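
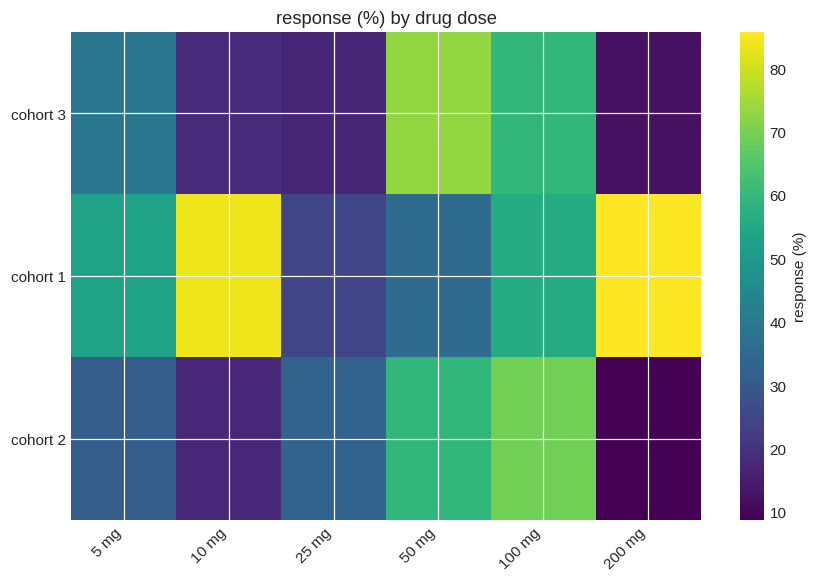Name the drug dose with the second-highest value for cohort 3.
Top 3 for cohort 3: 50 mg ≈ 70, 100 mg ≈ 60, 5 mg ≈ 40.

100 mg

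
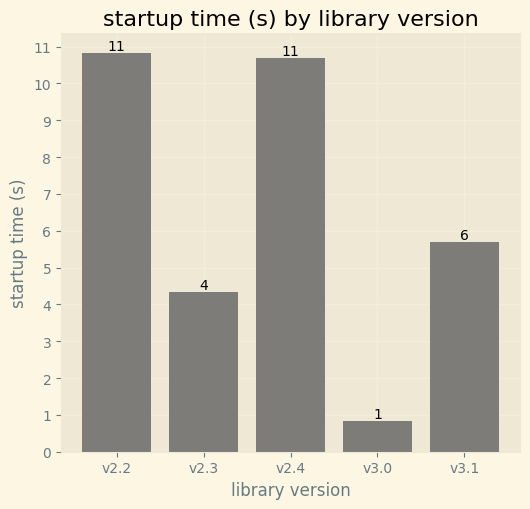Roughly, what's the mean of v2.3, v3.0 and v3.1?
(4 + 1 + 6) / 3 ≈ 4.

≈ 4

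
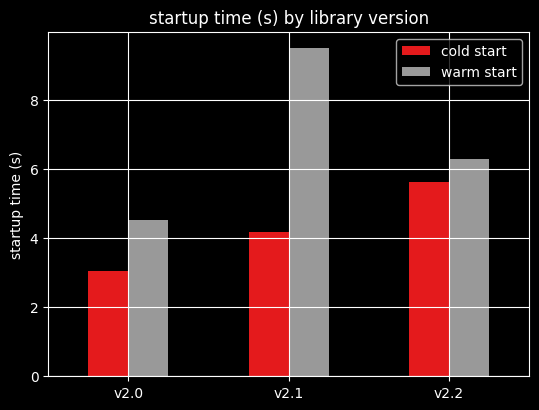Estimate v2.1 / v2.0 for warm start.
v2.1 ≈ 9, v2.0 ≈ 5; 9/5 ≈ 1.8.

≈ 1.8×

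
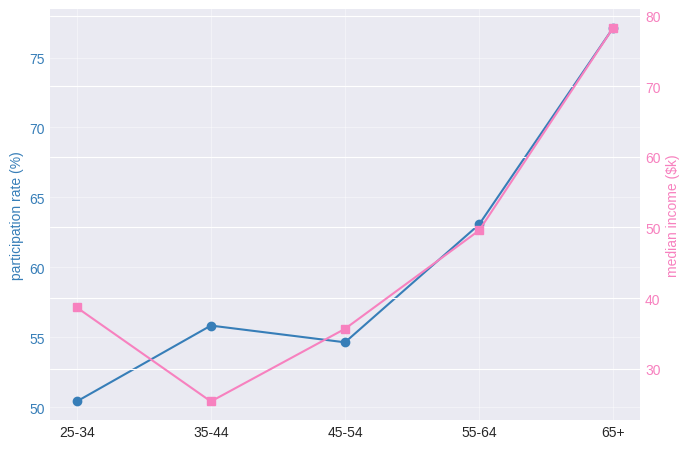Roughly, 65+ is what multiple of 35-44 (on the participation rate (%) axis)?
≈ 1.36×

65+ ≈ 75, 35-44 ≈ 55; 75/55 ≈ 1.36.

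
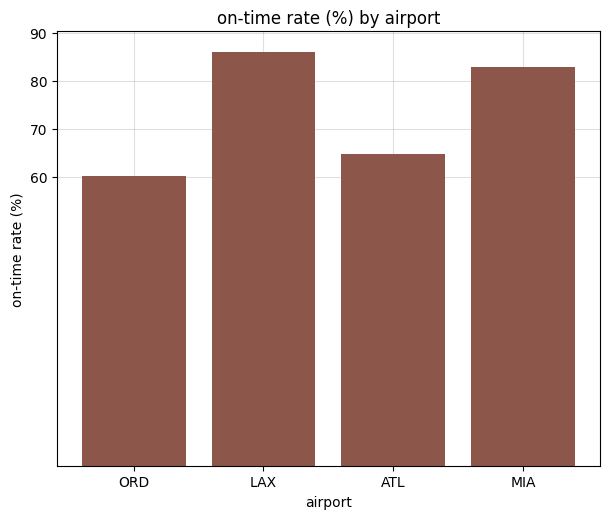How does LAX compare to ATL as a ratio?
≈ 1.5×

LAX ≈ 90, ATL ≈ 60; 90/60 ≈ 1.5.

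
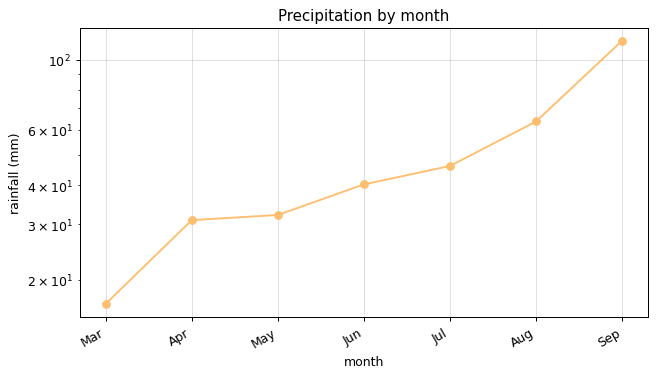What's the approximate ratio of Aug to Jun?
≈ 1.5×

Aug ≈ 60, Jun ≈ 40; 60/40 ≈ 1.5.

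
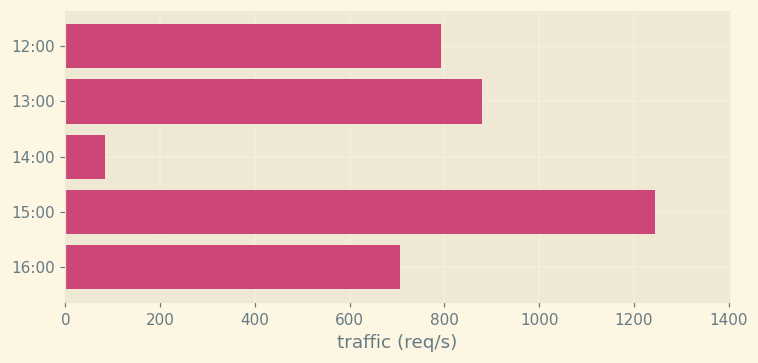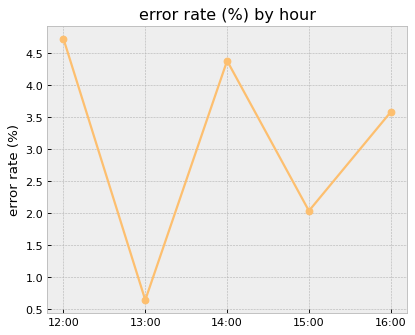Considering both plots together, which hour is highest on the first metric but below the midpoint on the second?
Chart 2 median error rate (%) ≈ 3.5; below-median hours: 13:00, 15:00. Among those, 15:00 has the highest traffic (req/s) (≈ 1200).

15:00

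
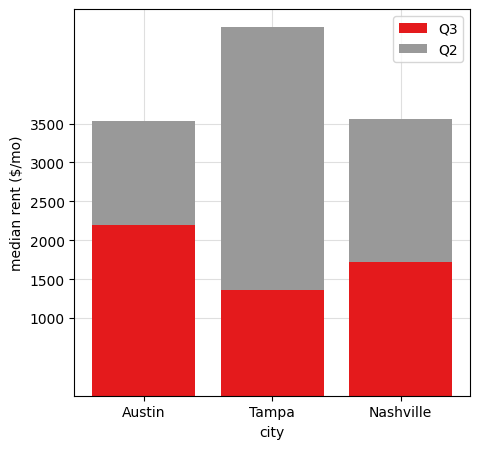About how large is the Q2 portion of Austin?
Q2 top ≈ 3500, bottom ≈ 2000; segment ≈ 1500.

≈ 1500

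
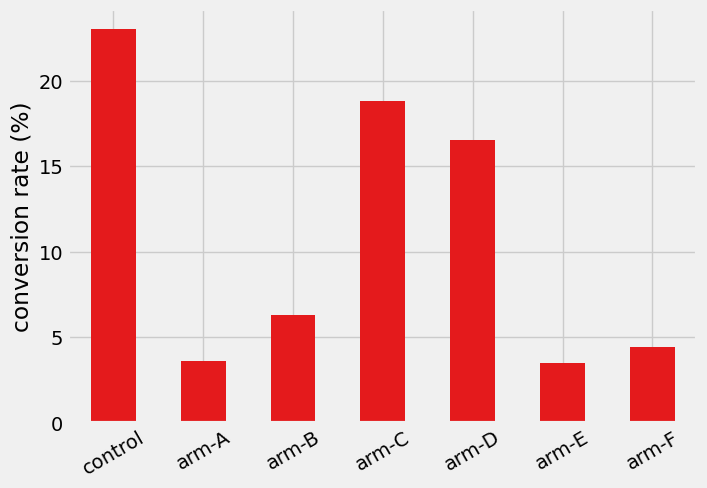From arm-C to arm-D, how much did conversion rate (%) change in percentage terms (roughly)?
≈ -11.1%

arm-C ≈ 18, arm-D ≈ 16; (16 − 18) / 18 ≈ -11.1%.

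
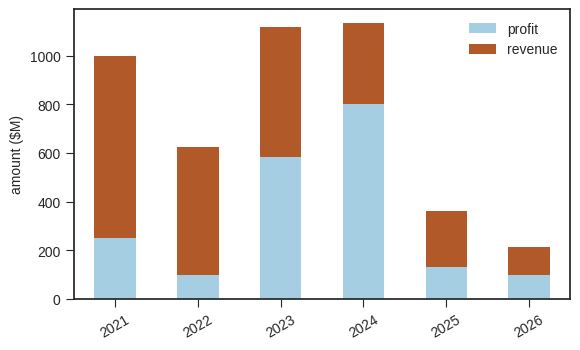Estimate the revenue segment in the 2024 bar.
≈ 300

revenue top ≈ 1100, bottom ≈ 800; segment ≈ 300.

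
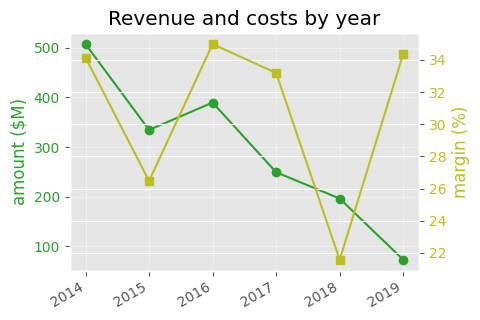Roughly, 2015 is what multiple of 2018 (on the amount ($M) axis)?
≈ 1.75×

2015 ≈ 350, 2018 ≈ 200; 350/200 ≈ 1.75.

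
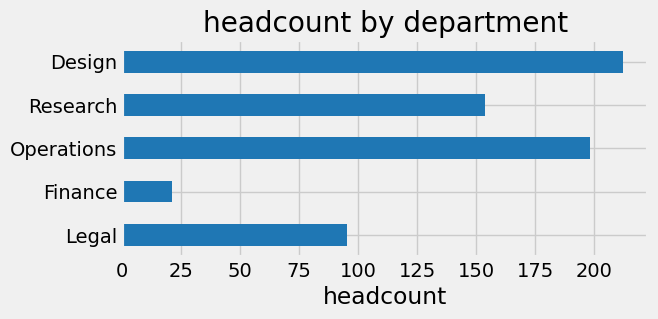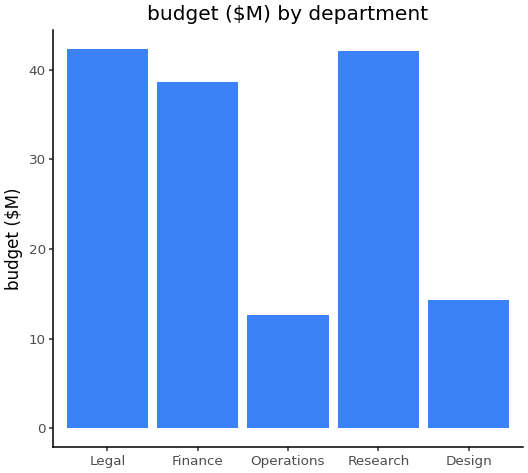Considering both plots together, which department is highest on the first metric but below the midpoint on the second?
Design

Chart 2 median budget ($M) ≈ 40; below-median departments: Operations, Design. Among those, Design has the highest headcount (≈ 220).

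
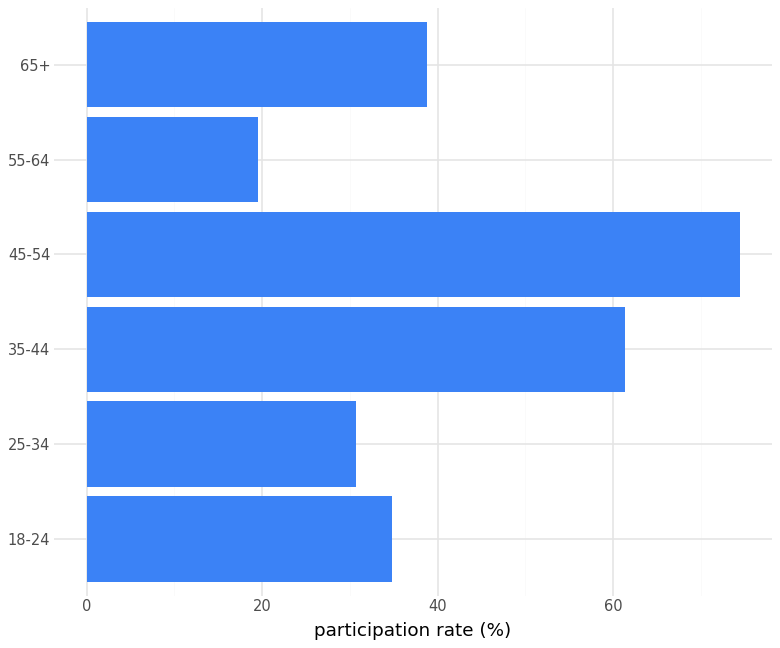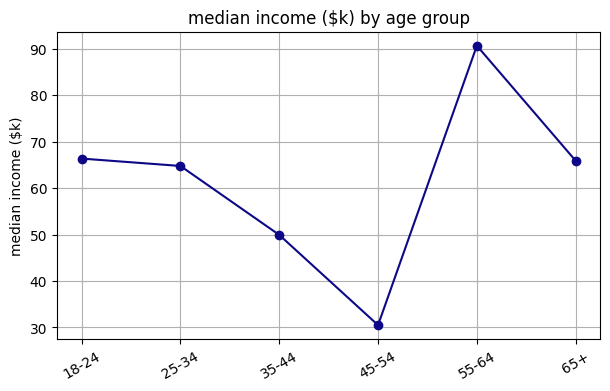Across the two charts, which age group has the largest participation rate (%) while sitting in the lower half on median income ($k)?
45-54

Chart 2 median median income ($k) ≈ 70; below-median age groups: 25-34, 35-44, 45-54. Among those, 45-54 has the highest participation rate (%) (≈ 70).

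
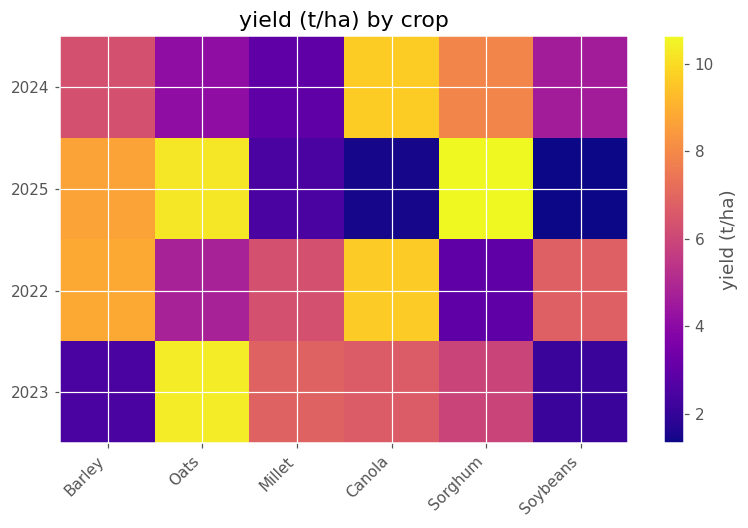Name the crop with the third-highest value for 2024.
Barley

Top 4 for 2024: Canola ≈ 10, Sorghum ≈ 8, Barley ≈ 6, Soybeans ≈ 5.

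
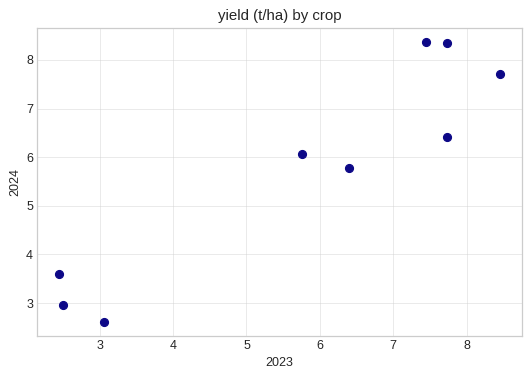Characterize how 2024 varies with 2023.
Points are positively correlated; strong (|r| ≈ 0.9).

positive, strong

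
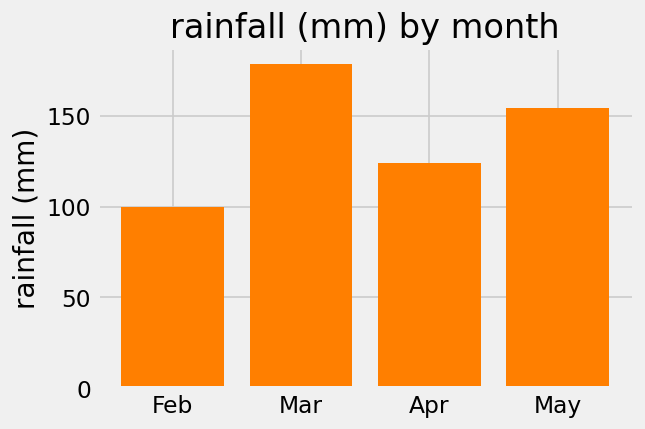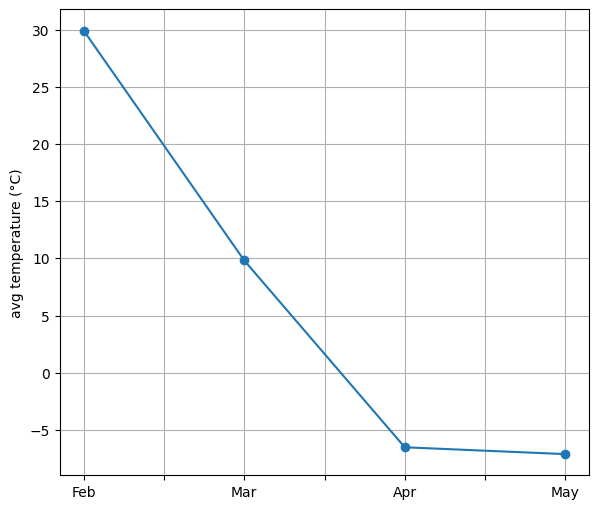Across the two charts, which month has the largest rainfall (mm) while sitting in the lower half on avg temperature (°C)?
May

Chart 2 median avg temperature (°C) ≈ 0; below-median months: Apr, May. Among those, May has the highest rainfall (mm) (≈ 160).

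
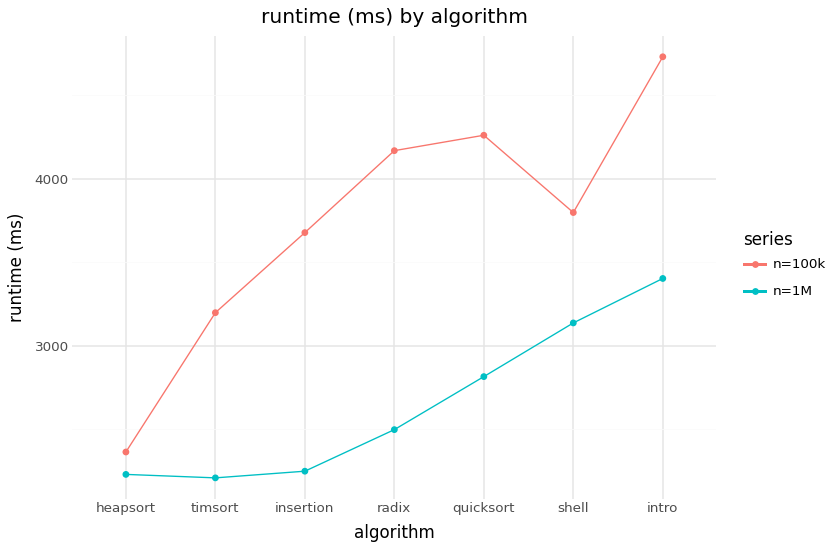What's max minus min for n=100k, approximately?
Max intro ≈ 4500, min heapsort ≈ 2500; range ≈ 2000.

≈ 2000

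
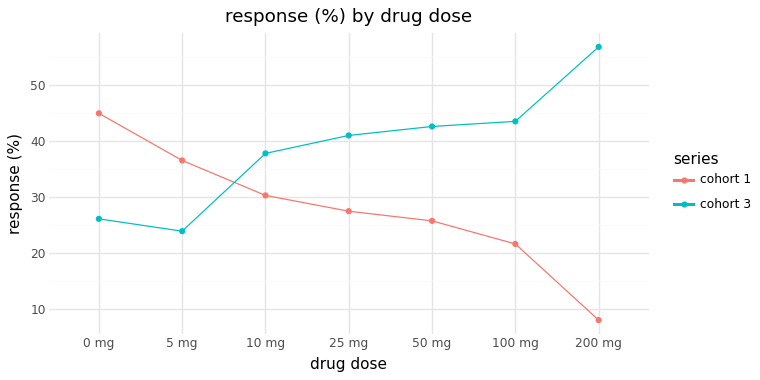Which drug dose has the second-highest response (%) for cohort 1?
5 mg

Top 3 for cohort 1: 0 mg ≈ 45, 5 mg ≈ 35, 10 mg ≈ 30.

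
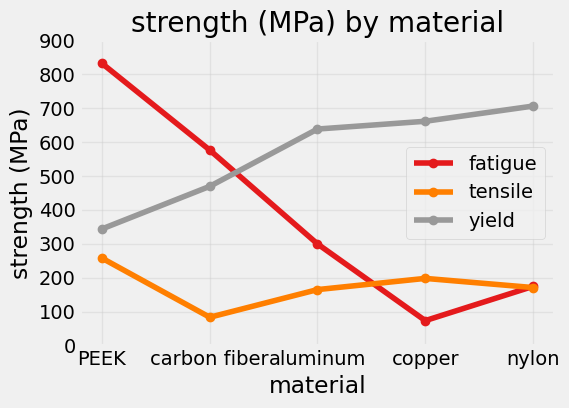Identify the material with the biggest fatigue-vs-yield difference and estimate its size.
copper, ≈ 600 MPa

copper: fatigue ≈ 100, yield ≈ 700 → gap ≈ 600. Next-largest (nylon) is only ≈ 500.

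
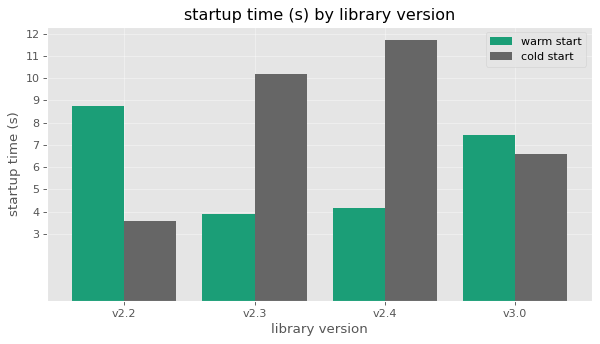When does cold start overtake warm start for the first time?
v2.3

v2.2: cold start ≈ 4 vs warm start ≈ 9 (not yet); v2.3: cold start ≈ 10 vs warm start ≈ 4 (first crossover).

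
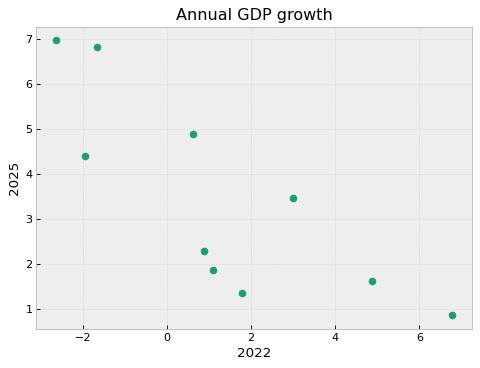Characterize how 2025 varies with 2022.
negative, strong

Points are negatively correlated; strong (|r| ≈ 0.8).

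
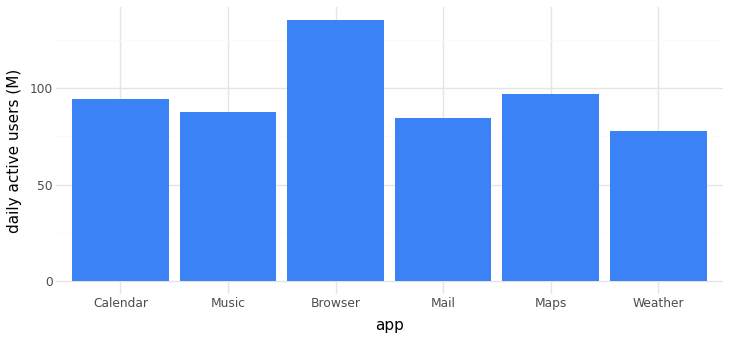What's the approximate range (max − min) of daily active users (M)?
Max Browser ≈ 140, min Weather ≈ 80; range ≈ 60.

≈ 60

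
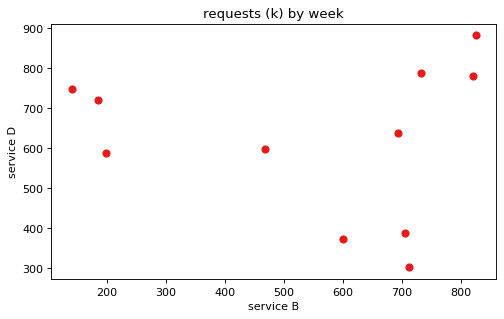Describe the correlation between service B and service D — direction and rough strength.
Points are roughly uncorrelated; weak (|r| ≈ 0.1).

no clear correlation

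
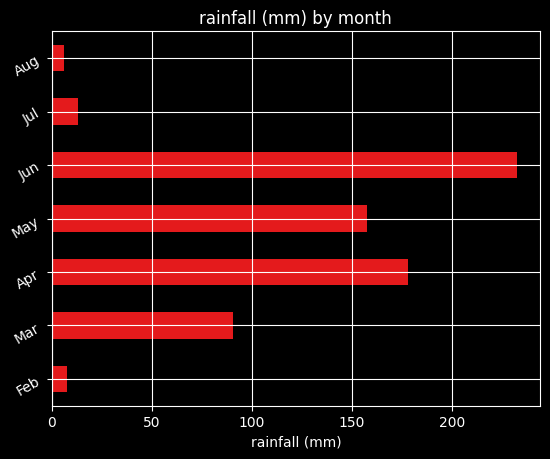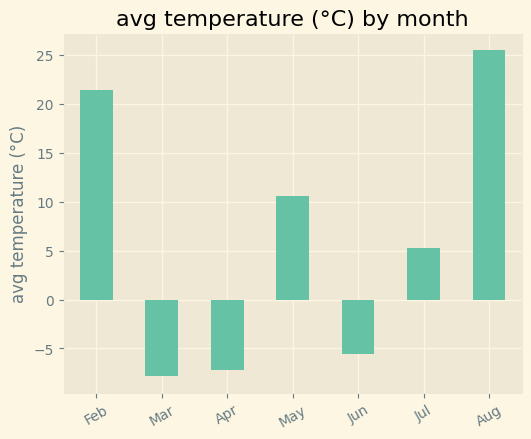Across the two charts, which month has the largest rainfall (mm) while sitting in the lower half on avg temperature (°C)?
Chart 2 median avg temperature (°C) ≈ 5; below-median months: Mar, Apr, Jun. Among those, Jun has the highest rainfall (mm) (≈ 225).

Jun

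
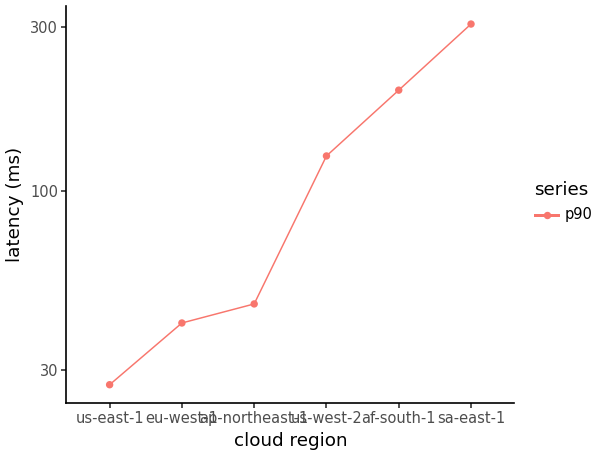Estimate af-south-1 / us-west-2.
af-south-1 ≈ 200, us-west-2 ≈ 125; 200/125 ≈ 1.6.

≈ 1.6×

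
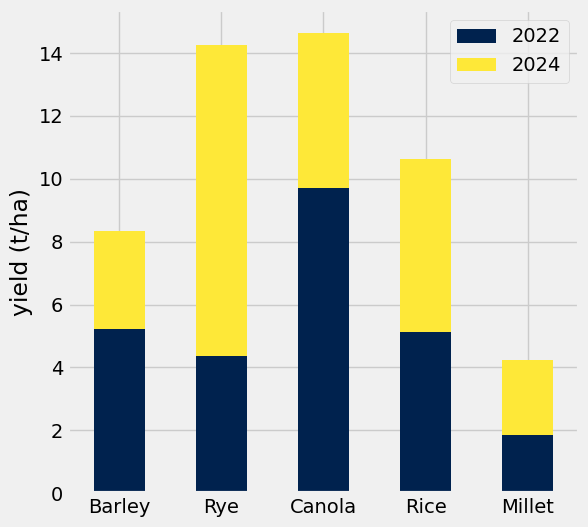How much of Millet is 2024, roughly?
≈ 2

2024 top ≈ 4, bottom ≈ 2; segment ≈ 2.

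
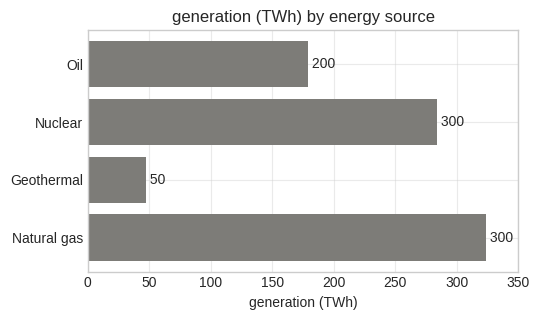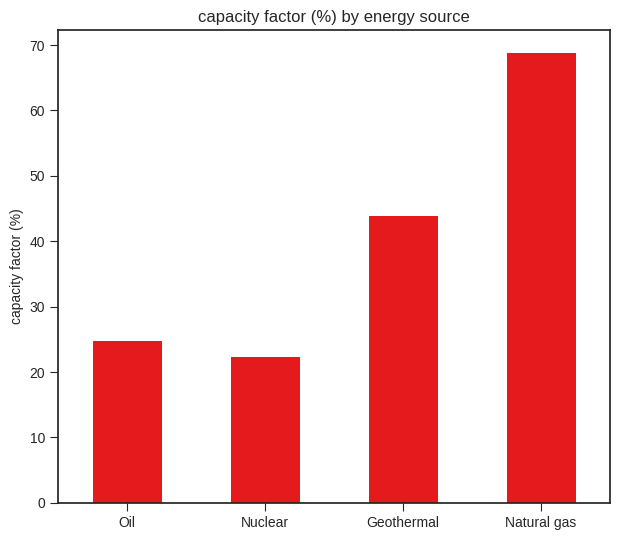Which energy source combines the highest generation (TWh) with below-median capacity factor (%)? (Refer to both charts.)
Nuclear

Chart 2 median capacity factor (%) ≈ 30; below-median energy sources: Oil, Nuclear. Among those, Nuclear has the highest generation (TWh) (≈ 300).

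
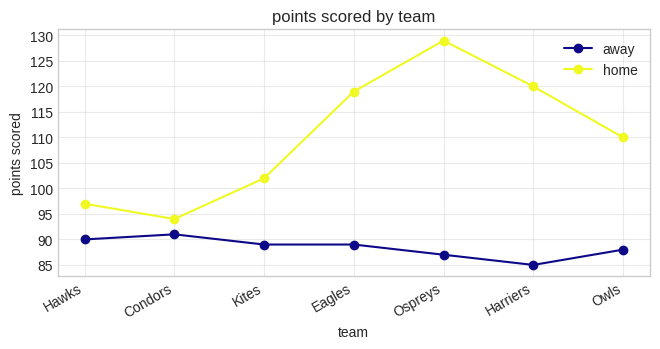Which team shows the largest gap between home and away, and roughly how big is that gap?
Ospreys: home ≈ 130, away ≈ 85 → gap ≈ 45. Next-largest (Harriers) is only ≈ 35.

Ospreys, ≈ 45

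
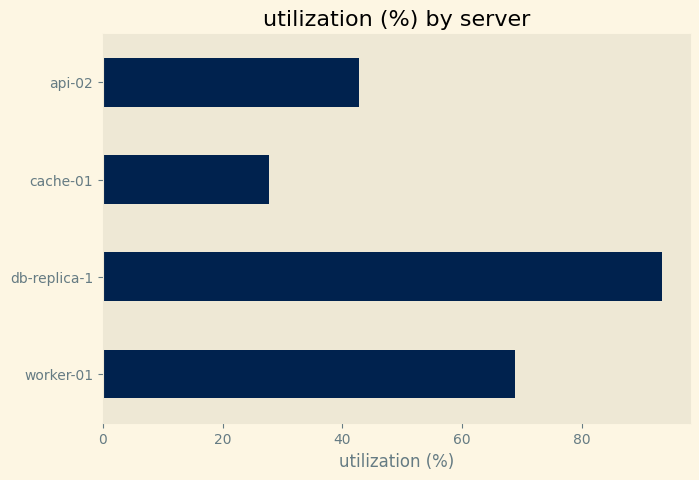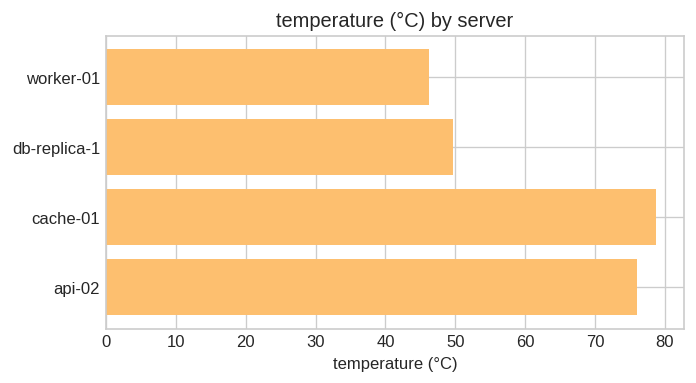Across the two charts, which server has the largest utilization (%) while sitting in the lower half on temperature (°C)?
db-replica-1

Chart 2 median temperature (°C) ≈ 60; below-median servers: worker-01, db-replica-1. Among those, db-replica-1 has the highest utilization (%) (≈ 90).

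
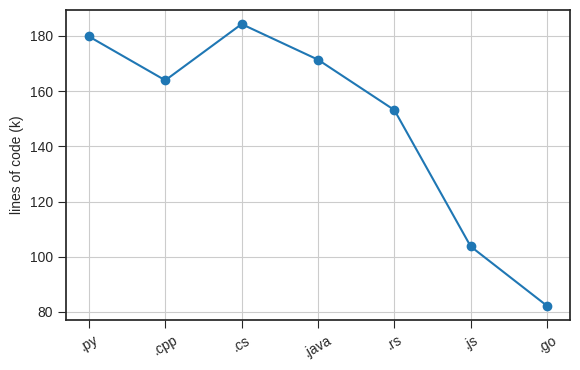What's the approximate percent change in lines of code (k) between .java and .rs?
.java ≈ 170, .rs ≈ 150; (150 − 170) / 170 ≈ -11.8%.

≈ -11.8%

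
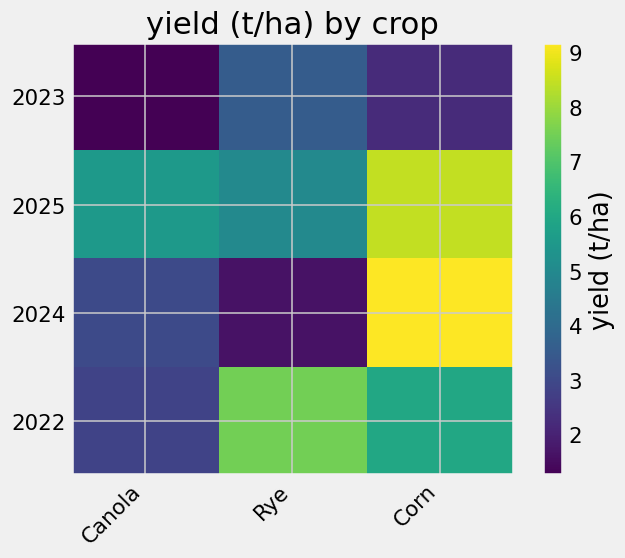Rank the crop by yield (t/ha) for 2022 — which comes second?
Top 3 for 2022: Rye ≈ 7, Corn ≈ 6, Canola ≈ 3.

Corn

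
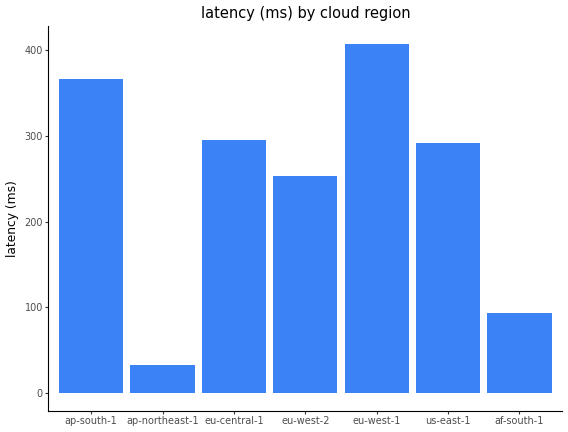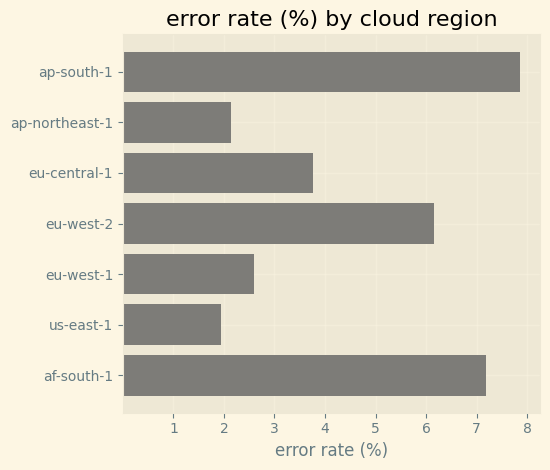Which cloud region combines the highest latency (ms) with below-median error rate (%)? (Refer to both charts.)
Chart 2 median error rate (%) ≈ 4; below-median cloud regions: ap-northeast-1, eu-west-1, us-east-1. Among those, eu-west-1 has the highest latency (ms) (≈ 400).

eu-west-1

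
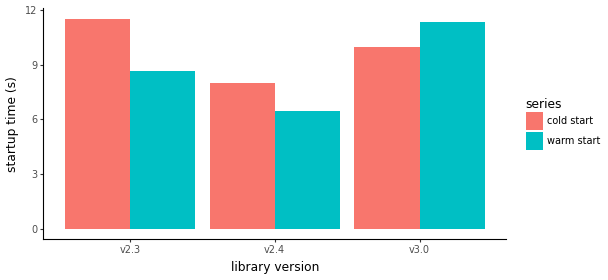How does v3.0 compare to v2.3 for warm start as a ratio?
v3.0 ≈ 11, v2.3 ≈ 9; 11/9 ≈ 1.22.

≈ 1.22×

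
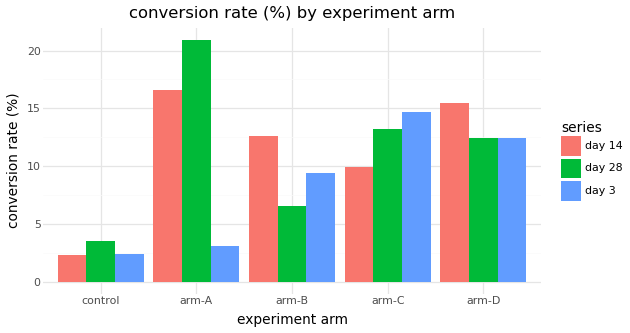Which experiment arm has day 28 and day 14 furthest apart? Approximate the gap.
arm-B, ≈ 6 %

arm-B: day 28 ≈ 6, day 14 ≈ 12 → gap ≈ 6. Next-largest (arm-A) is only ≈ 4.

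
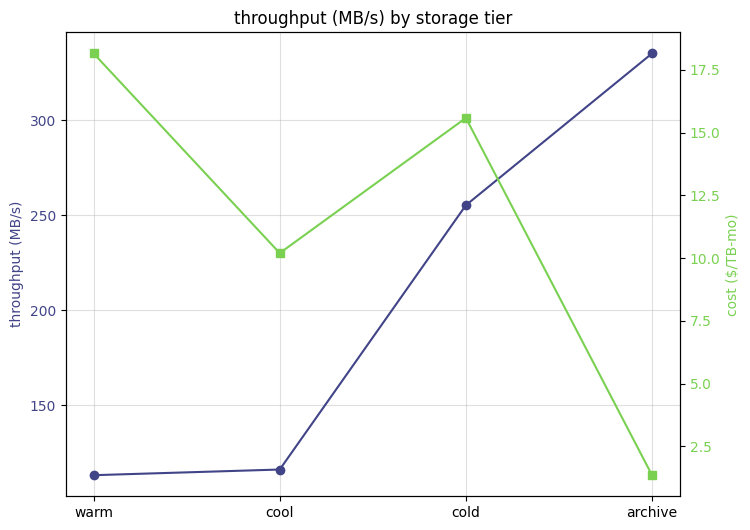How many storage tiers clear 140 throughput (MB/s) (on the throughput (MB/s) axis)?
Above 140: cold, archive.

2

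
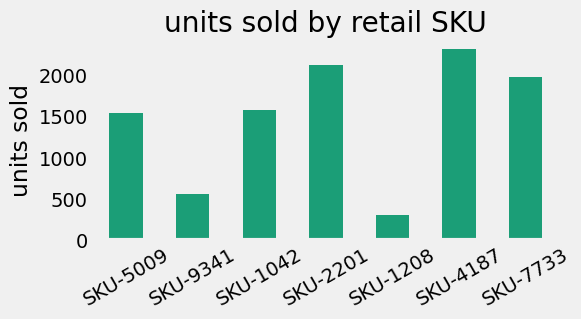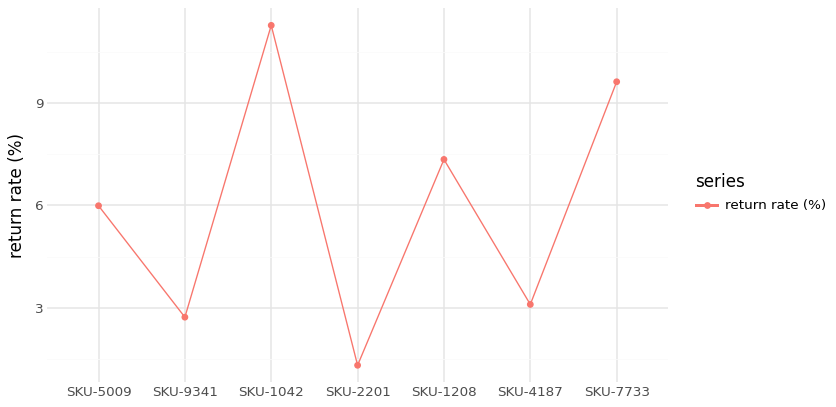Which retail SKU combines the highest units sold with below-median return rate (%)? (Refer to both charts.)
Chart 2 median return rate (%) ≈ 6; below-median retail SKUs: SKU-9341, SKU-2201, SKU-4187. Among those, SKU-4187 has the highest units sold (≈ 2500).

SKU-4187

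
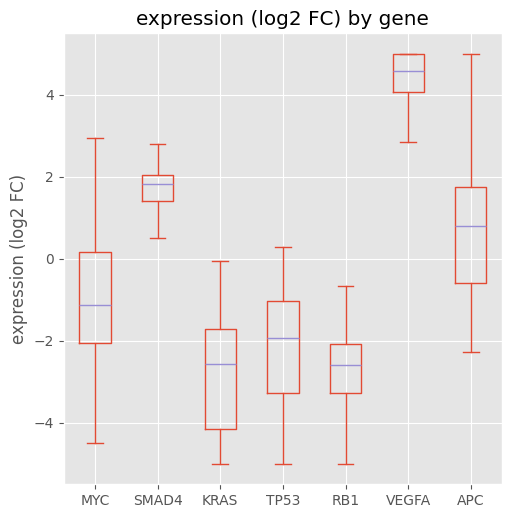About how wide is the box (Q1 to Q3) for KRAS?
Q3 ≈ -2, Q1 ≈ -4; IQR ≈ 2.

≈ 2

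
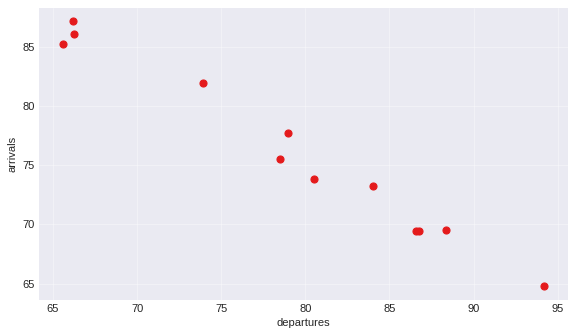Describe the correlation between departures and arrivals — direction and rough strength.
negative, strong

Points are negatively correlated; strong (|r| ≈ 1.0).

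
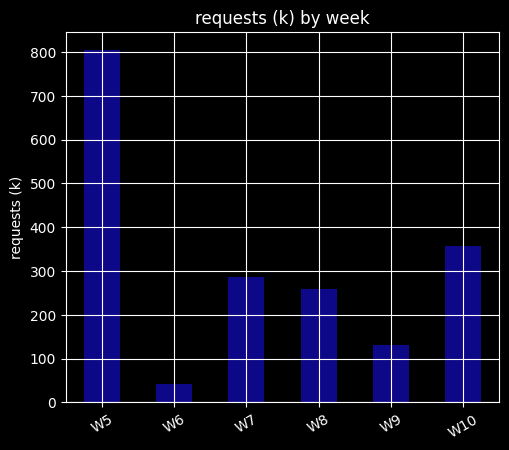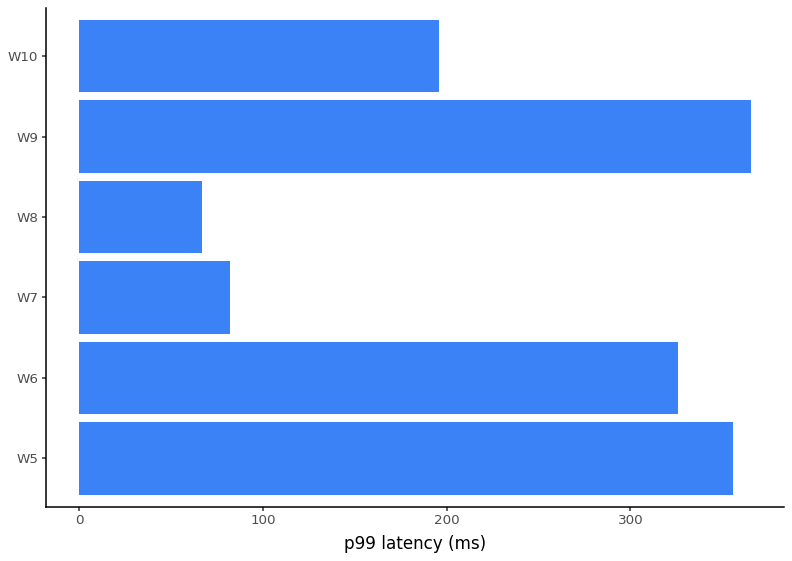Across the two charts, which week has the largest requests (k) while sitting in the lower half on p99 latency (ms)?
W10

Chart 2 median p99 latency (ms) ≈ 250; below-median weeks: W7, W8, W10. Among those, W10 has the highest requests (k) (≈ 400).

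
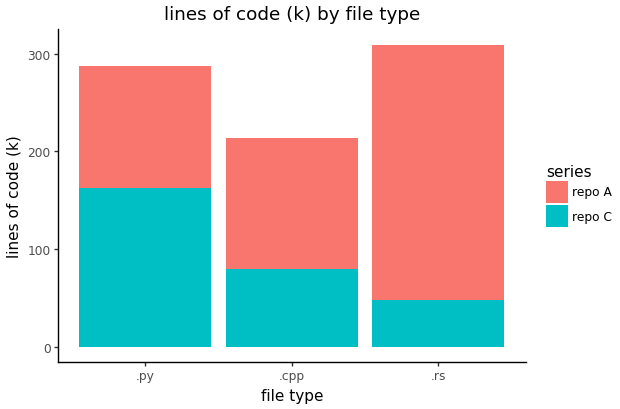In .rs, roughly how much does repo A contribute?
≈ 250

repo A top ≈ 300, bottom ≈ 50; segment ≈ 250.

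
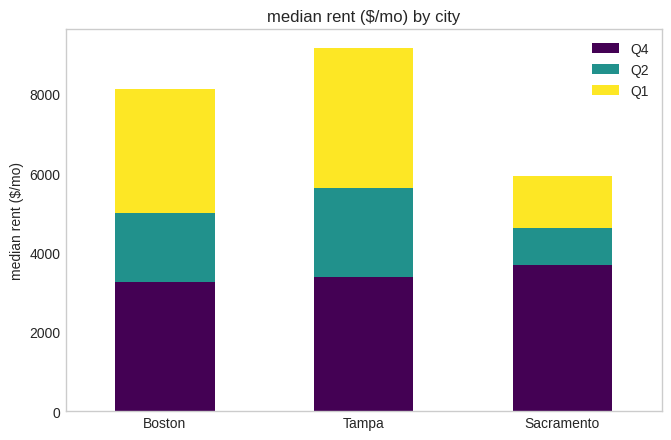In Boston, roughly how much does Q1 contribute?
≈ 3000

Q1 top ≈ 8000, bottom ≈ 5000; segment ≈ 3000.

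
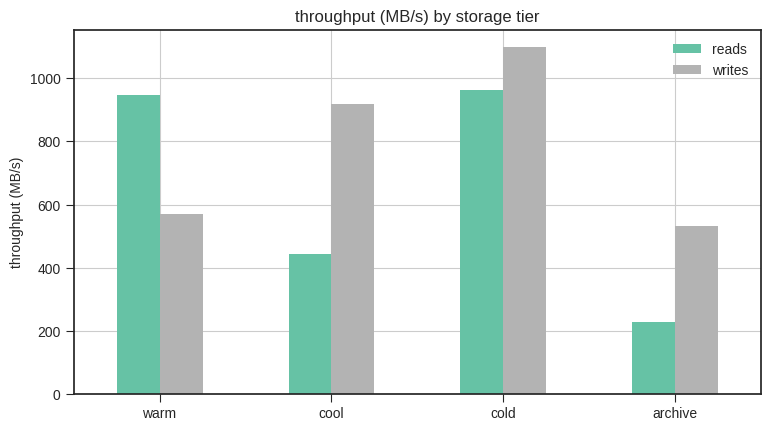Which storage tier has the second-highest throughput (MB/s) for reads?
warm

Top 3 for reads: cold ≈ 1000, warm ≈ 900, cool ≈ 400.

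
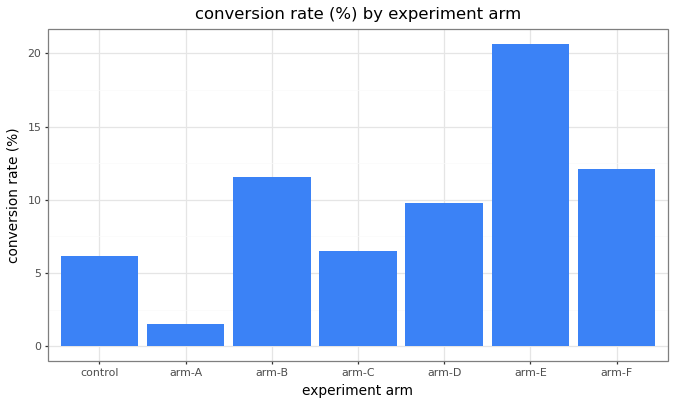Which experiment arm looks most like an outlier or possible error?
arm-E ≈ 20; the rest sit between ≈ 2 and ≈ 12.

arm-E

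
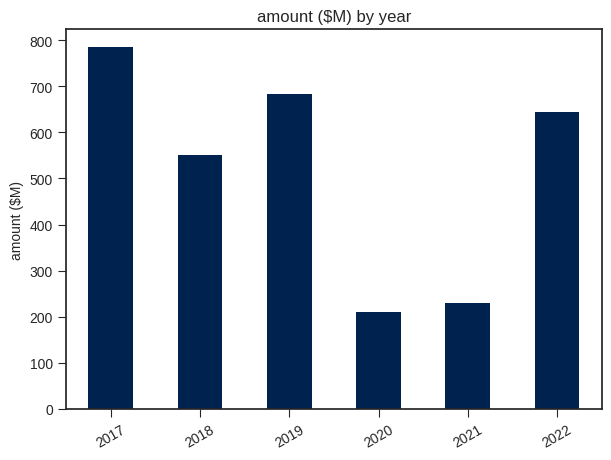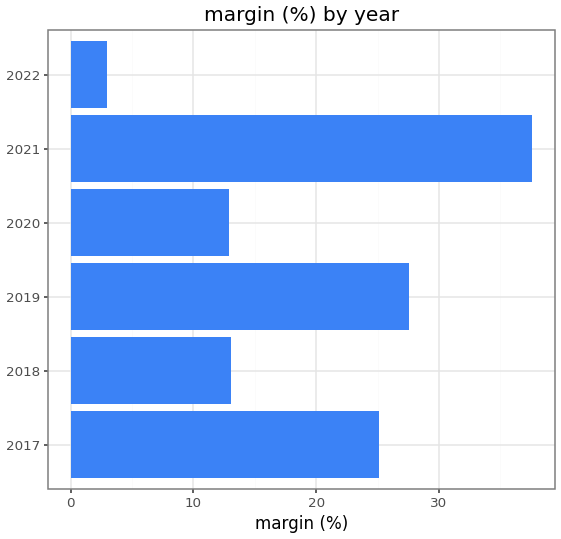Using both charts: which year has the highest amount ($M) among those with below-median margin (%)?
Chart 2 median margin (%) ≈ 20; below-median years: 2018, 2020, 2022. Among those, 2022 has the highest amount ($M) (≈ 600).

2022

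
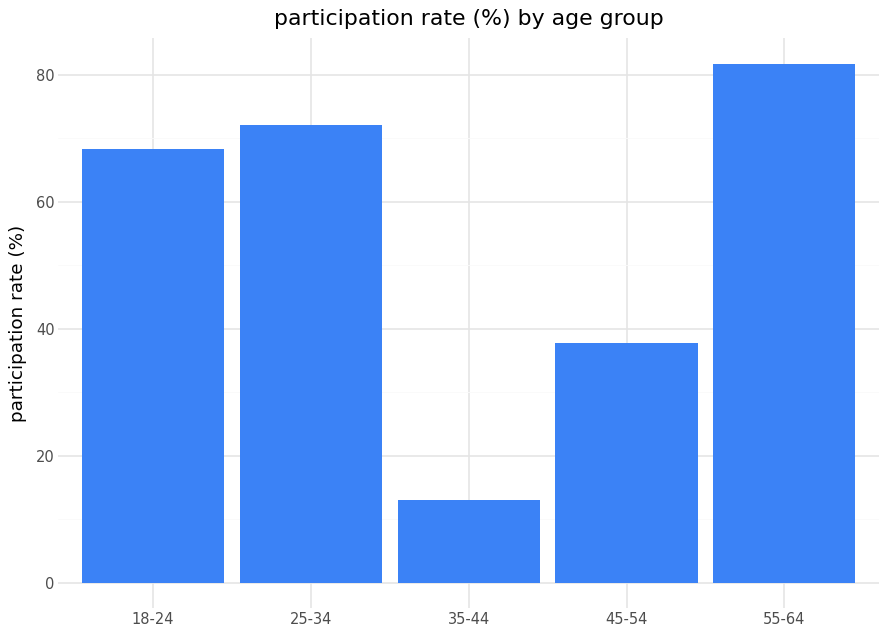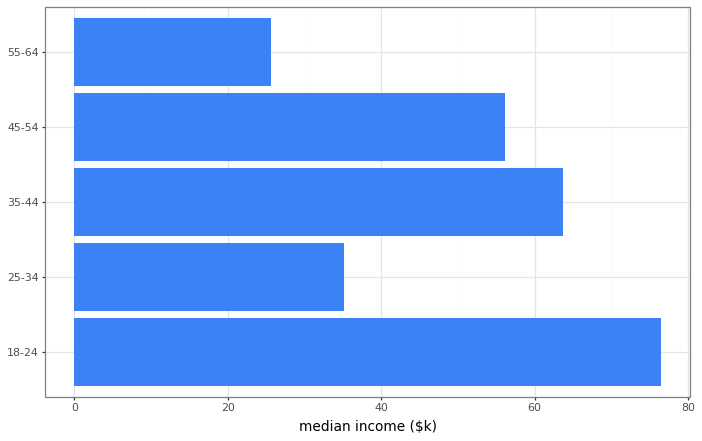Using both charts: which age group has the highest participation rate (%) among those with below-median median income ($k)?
Chart 2 median median income ($k) ≈ 60; below-median age groups: 25-34, 55-64. Among those, 55-64 has the highest participation rate (%) (≈ 80).

55-64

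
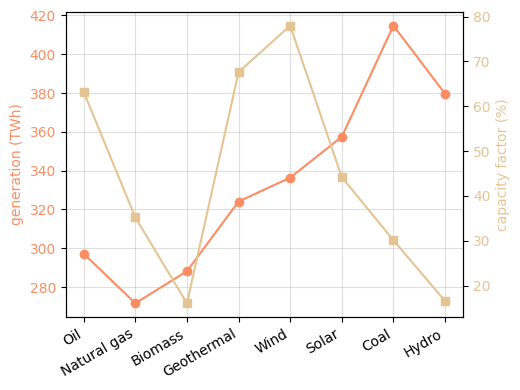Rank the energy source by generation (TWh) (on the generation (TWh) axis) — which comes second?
Top 3 (on the generation (TWh) axis): Coal ≈ 420, Hydro ≈ 380, Solar ≈ 360.

Hydro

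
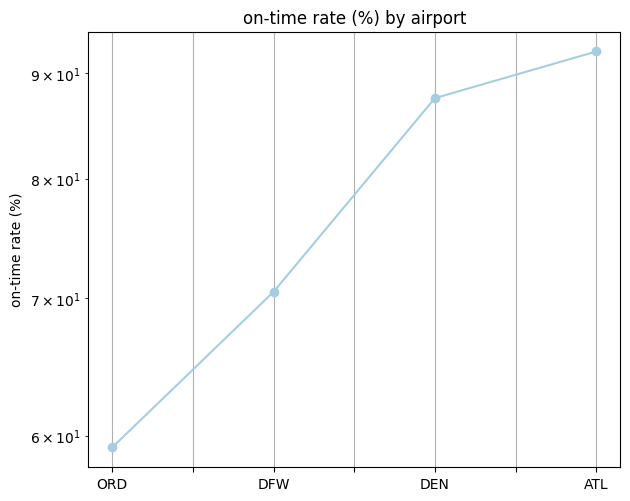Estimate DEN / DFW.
≈ 1.29×

DEN ≈ 90, DFW ≈ 70; 90/70 ≈ 1.29.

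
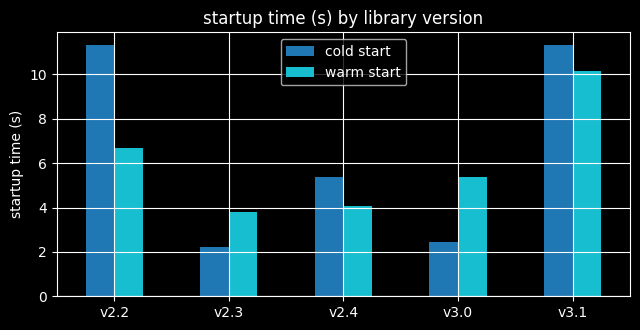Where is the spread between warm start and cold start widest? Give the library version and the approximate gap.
v2.2: warm start ≈ 7, cold start ≈ 11 → gap ≈ 4. Next-largest (v3.0) is only ≈ 3.

v2.2, ≈ 4 s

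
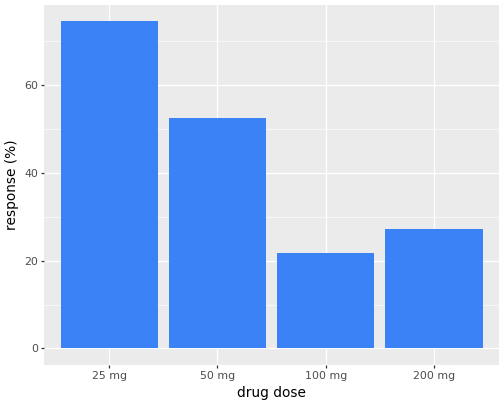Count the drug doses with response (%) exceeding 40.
2

Above 40: 25 mg, 50 mg.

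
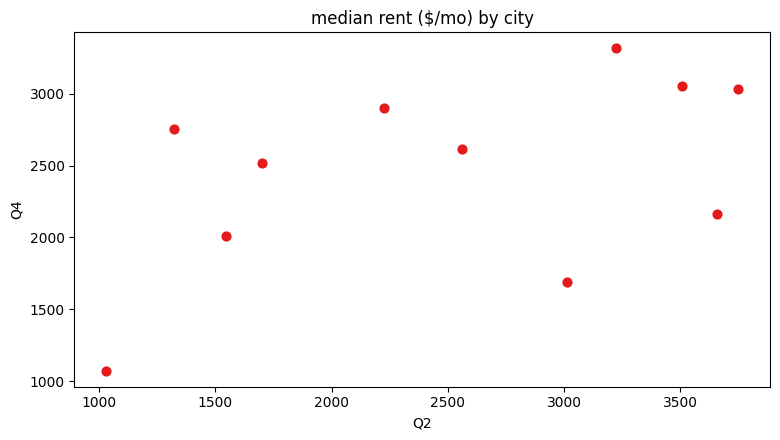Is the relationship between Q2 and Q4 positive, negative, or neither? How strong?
positive, moderate

Points are positively correlated; moderate (|r| ≈ 0.5).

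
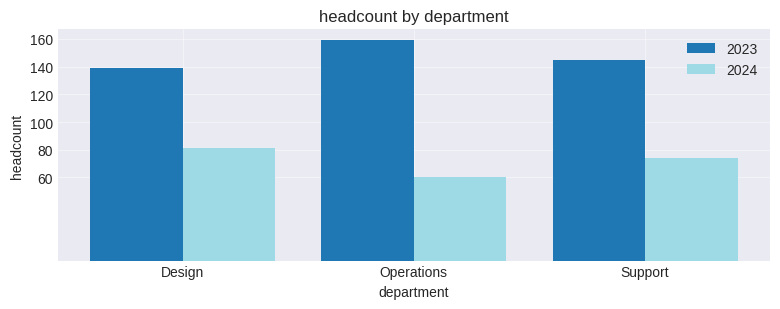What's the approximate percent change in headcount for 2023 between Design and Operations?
Design ≈ 140, Operations ≈ 160; (160 − 140) / 140 ≈ +14.3%.

≈ +14.3%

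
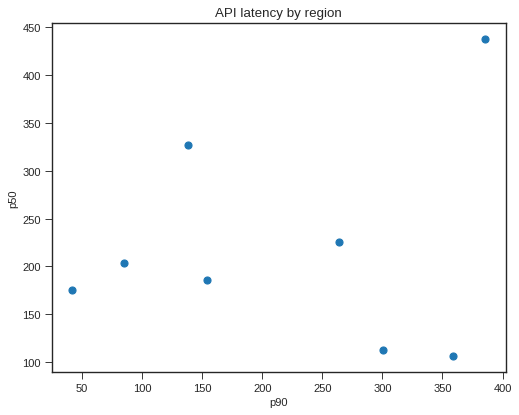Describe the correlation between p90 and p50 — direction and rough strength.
Points are roughly uncorrelated; weak (|r| ≈ 0.2).

no clear correlation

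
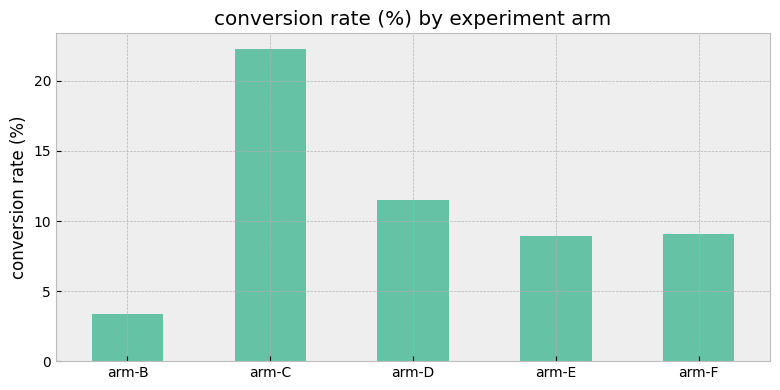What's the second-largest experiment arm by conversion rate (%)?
Top 3: arm-C ≈ 22, arm-D ≈ 12, arm-F ≈ 10.

arm-D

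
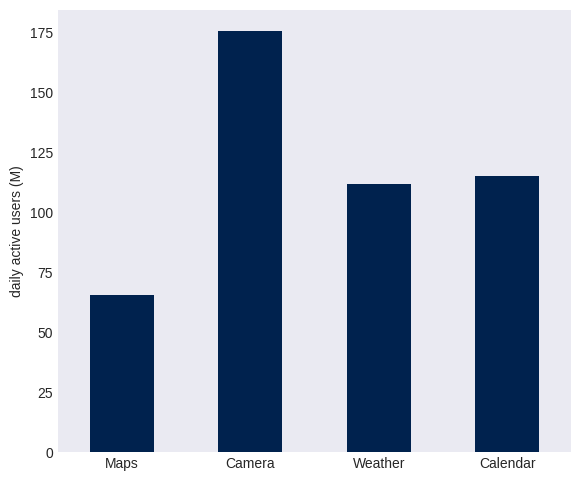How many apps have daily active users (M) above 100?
Above 100: Camera, Weather, Calendar.

3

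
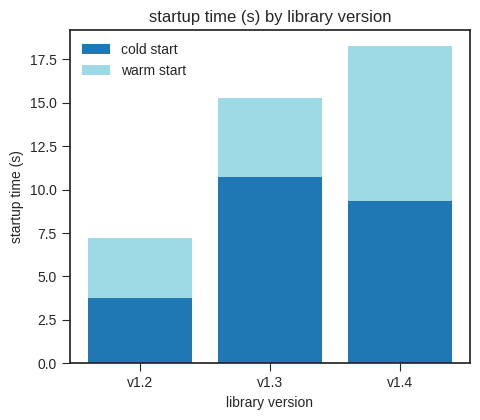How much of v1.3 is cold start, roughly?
≈ 10

cold start top ≈ 10, bottom ≈ 0; segment ≈ 10.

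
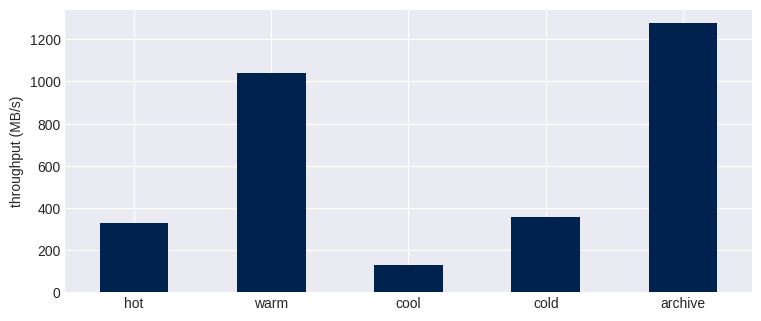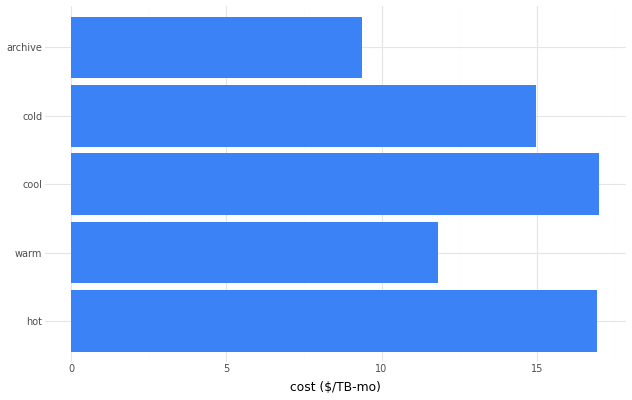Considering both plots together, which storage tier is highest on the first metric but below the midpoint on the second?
Chart 2 median cost ($/TB-mo) ≈ 14; below-median storage tiers: warm, archive. Among those, archive has the highest throughput (MB/s) (≈ 1200).

archive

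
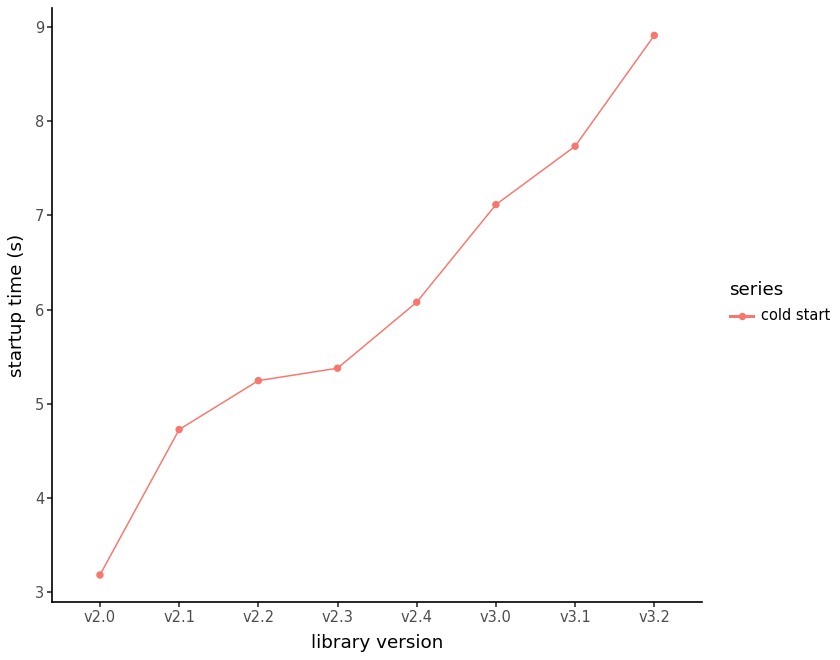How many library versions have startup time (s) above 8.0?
1

Above 8.0: v3.2.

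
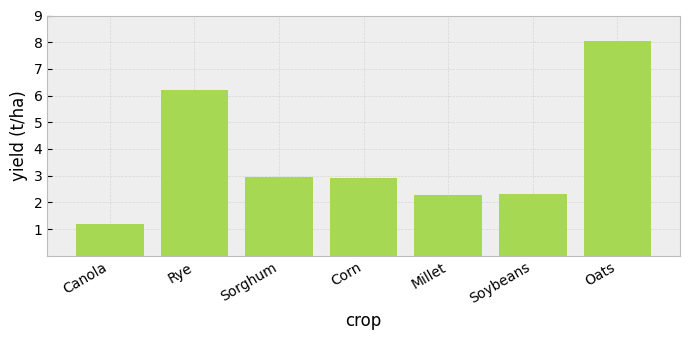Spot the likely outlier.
Oats

Oats ≈ 8; the rest sit between ≈ 1 and ≈ 6.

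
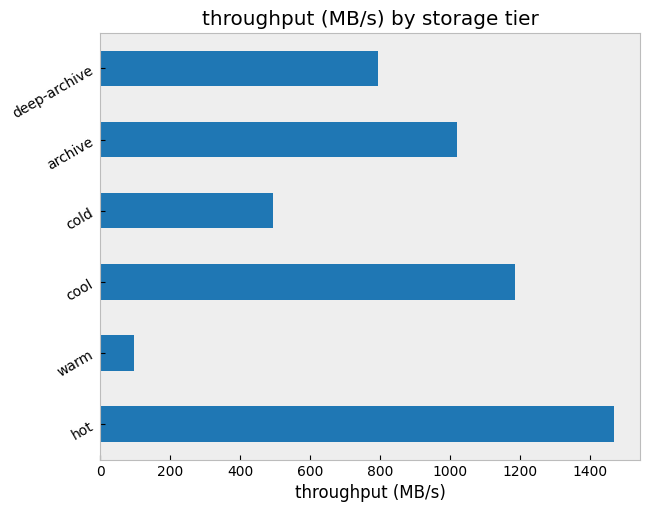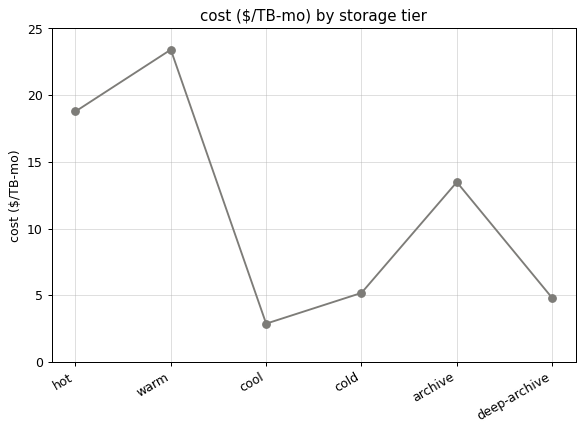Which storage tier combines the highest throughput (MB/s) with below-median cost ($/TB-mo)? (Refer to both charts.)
cool

Chart 2 median cost ($/TB-mo) ≈ 10; below-median storage tiers: cool, cold, deep-archive. Among those, cool has the highest throughput (MB/s) (≈ 1200).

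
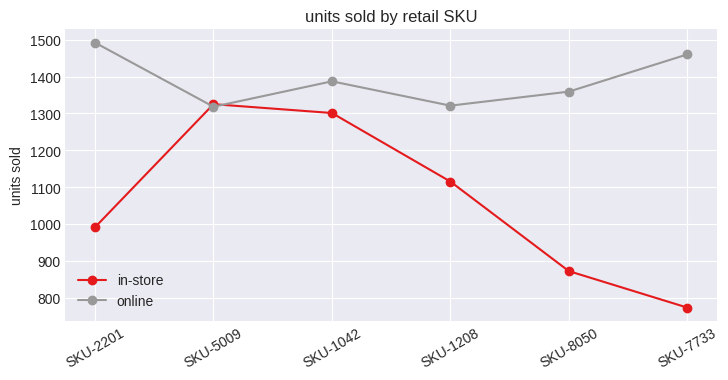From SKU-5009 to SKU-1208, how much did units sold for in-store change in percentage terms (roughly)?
SKU-5009 ≈ 1300, SKU-1208 ≈ 1100; (1100 − 1300) / 1300 ≈ -15.4%.

≈ -15.4%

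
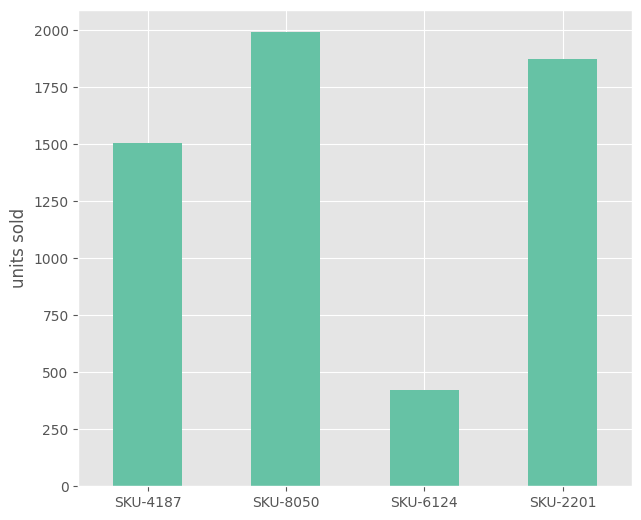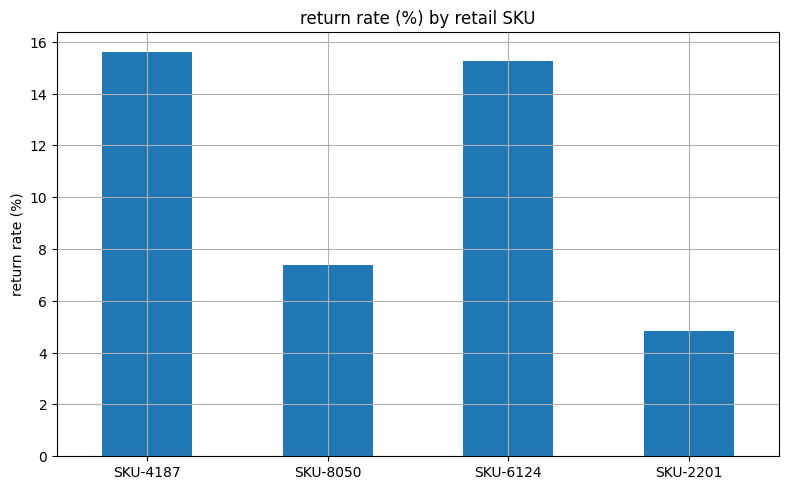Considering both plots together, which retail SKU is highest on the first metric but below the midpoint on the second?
SKU-8050

Chart 2 median return rate (%) ≈ 12; below-median retail SKUs: SKU-8050, SKU-2201. Among those, SKU-8050 has the highest units sold (≈ 2000).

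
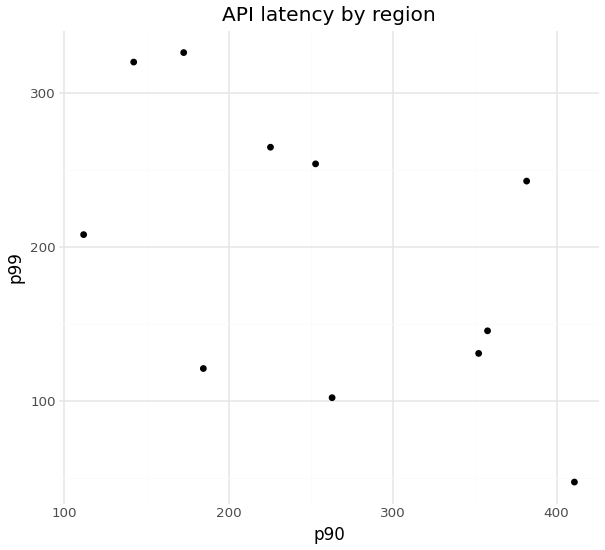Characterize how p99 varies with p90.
negative, moderate

Points are negatively correlated; moderate (|r| ≈ 0.6).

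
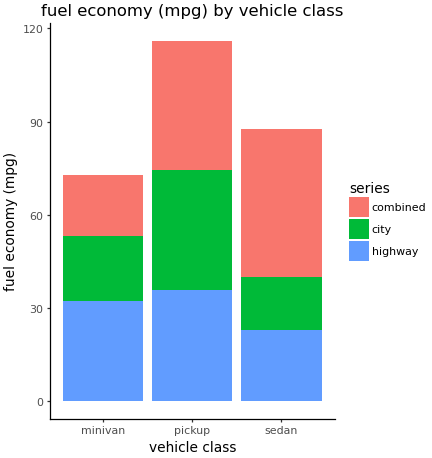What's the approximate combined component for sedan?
combined top ≈ 90, bottom ≈ 40; segment ≈ 50.

≈ 50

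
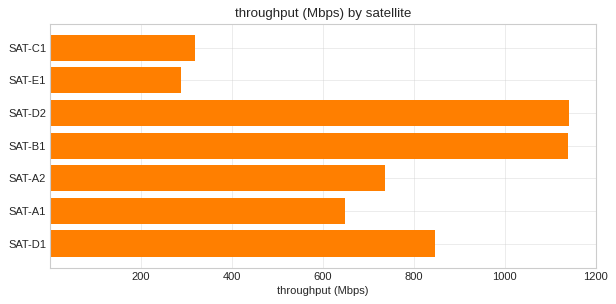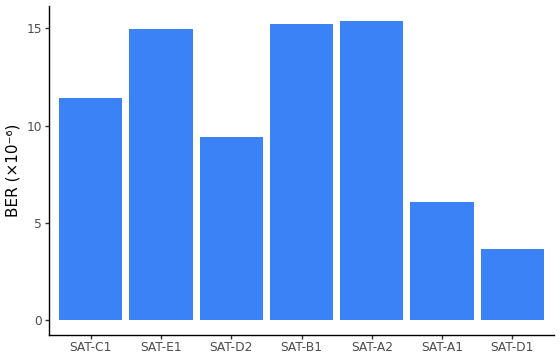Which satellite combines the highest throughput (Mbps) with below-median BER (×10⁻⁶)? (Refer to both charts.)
SAT-D2

Chart 2 median BER (×10⁻⁶) ≈ 12; below-median satellites: SAT-D2, SAT-A1, SAT-D1. Among those, SAT-D2 has the highest throughput (Mbps) (≈ 1200).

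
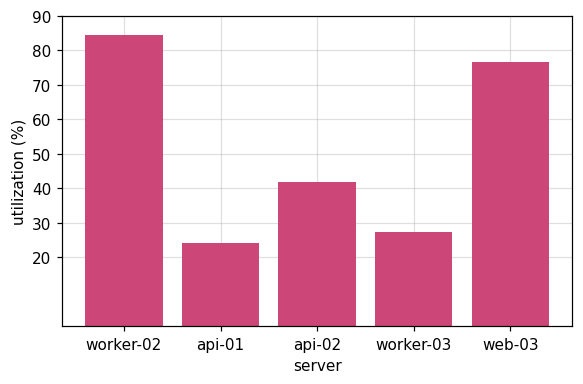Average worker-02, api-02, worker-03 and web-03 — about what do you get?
≈ 58

(80 + 40 + 30 + 80) / 4 ≈ 58.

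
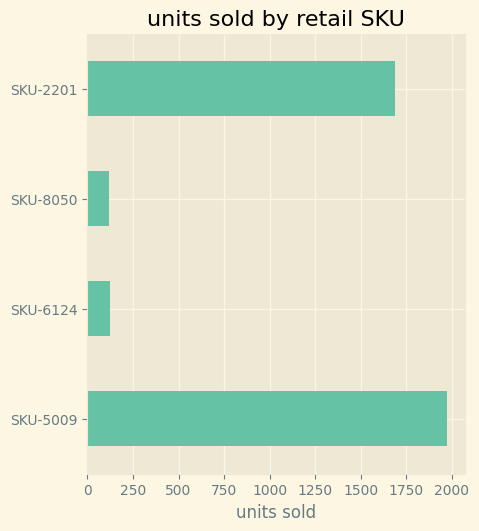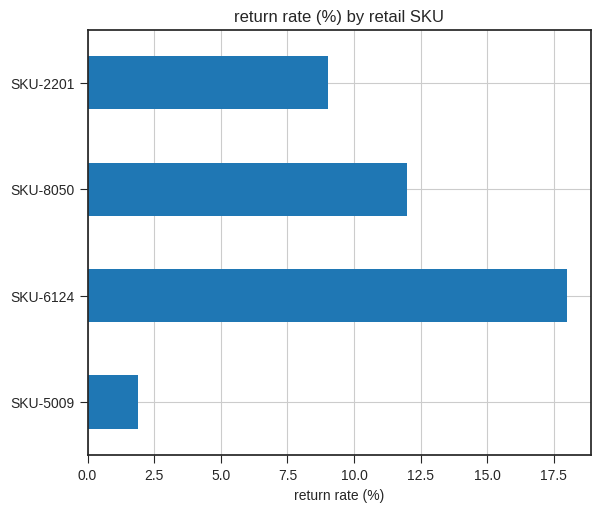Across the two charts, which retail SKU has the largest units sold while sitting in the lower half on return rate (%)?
SKU-5009

Chart 2 median return rate (%) ≈ 10; below-median retail SKUs: SKU-5009, SKU-2201. Among those, SKU-5009 has the highest units sold (≈ 2000).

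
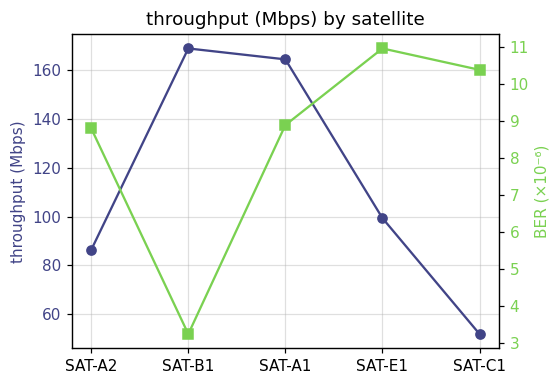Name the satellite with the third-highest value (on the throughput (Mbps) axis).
SAT-E1

Top 4 (on the throughput (Mbps) axis): SAT-B1 ≈ 170, SAT-A1 ≈ 160, SAT-E1 ≈ 100, SAT-A2 ≈ 90.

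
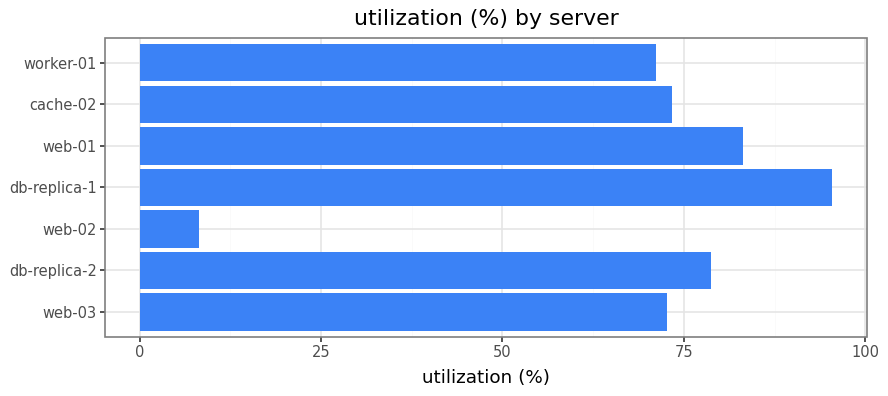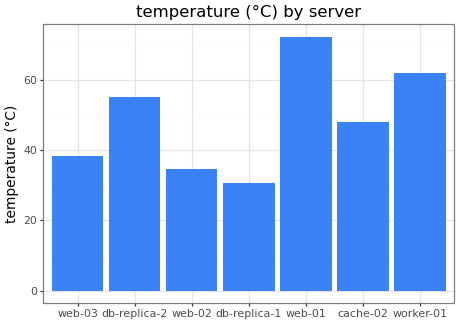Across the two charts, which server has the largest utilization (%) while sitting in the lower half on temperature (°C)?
db-replica-1

Chart 2 median temperature (°C) ≈ 50; below-median servers: web-03, web-02, db-replica-1. Among those, db-replica-1 has the highest utilization (%) (≈ 100).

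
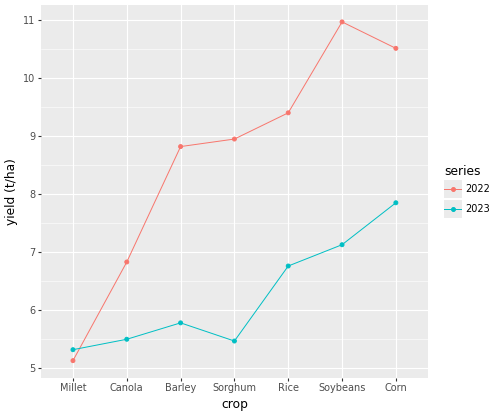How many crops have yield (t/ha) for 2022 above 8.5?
Above 8.5: Barley, Sorghum, Rice, Soybeans, Corn.

5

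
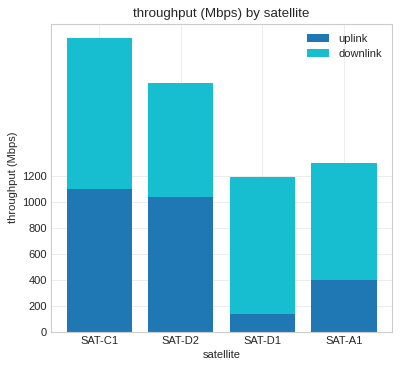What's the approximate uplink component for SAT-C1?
uplink top ≈ 1000, bottom ≈ 0; segment ≈ 1000.

≈ 1000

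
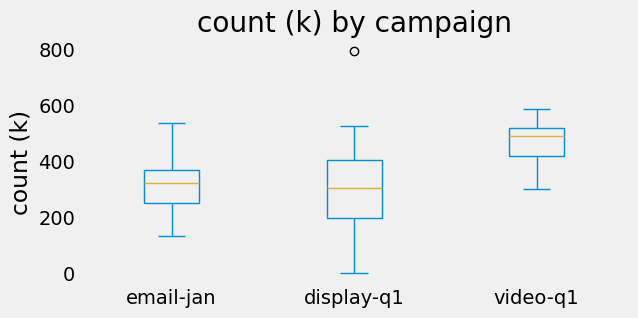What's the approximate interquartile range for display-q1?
Q3 ≈ 400, Q1 ≈ 200; IQR ≈ 200.

≈ 200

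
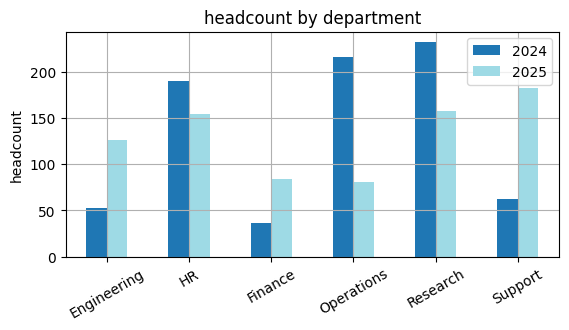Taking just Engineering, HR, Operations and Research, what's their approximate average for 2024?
≈ 180

(60 + 200 + 220 + 240) / 4 ≈ 180.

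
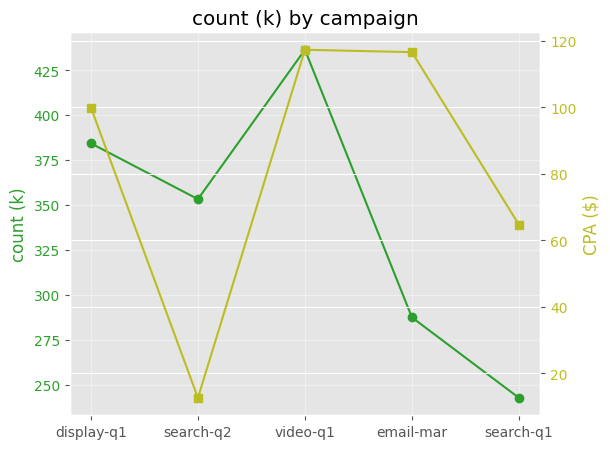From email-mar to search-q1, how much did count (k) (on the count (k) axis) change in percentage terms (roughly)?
email-mar ≈ 280, search-q1 ≈ 240; (240 − 280) / 280 ≈ -14.3%.

≈ -14.3%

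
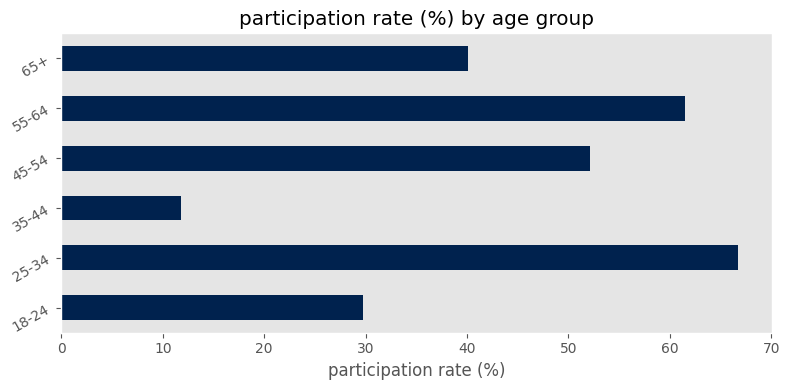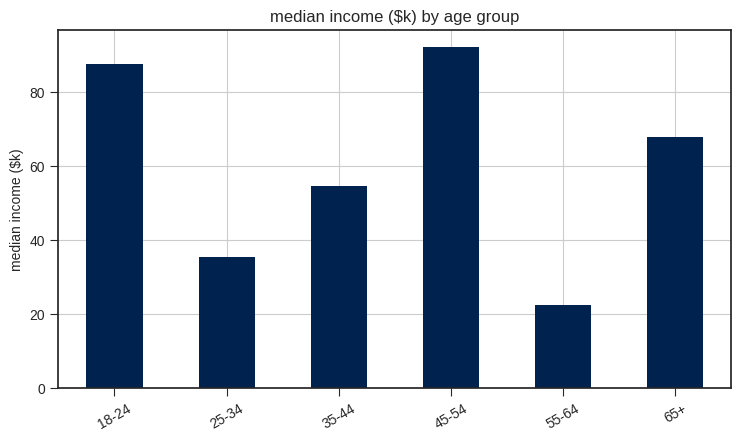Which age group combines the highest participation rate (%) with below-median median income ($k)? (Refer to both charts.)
Chart 2 median median income ($k) ≈ 60; below-median age groups: 25-34, 35-44, 55-64. Among those, 25-34 has the highest participation rate (%) (≈ 70).

25-34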